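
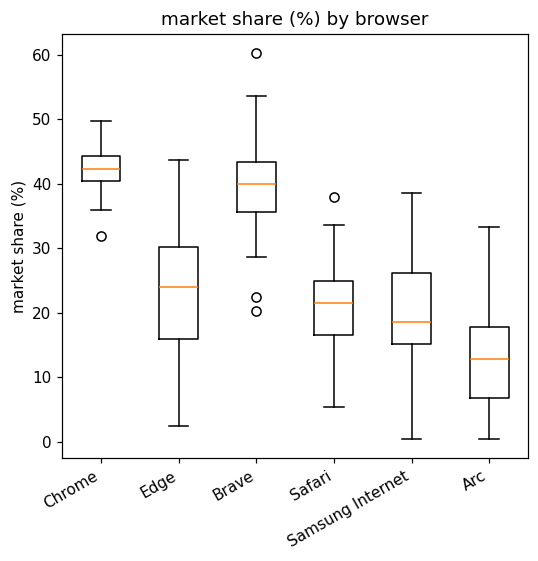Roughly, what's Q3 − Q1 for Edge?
≈ 15

Q3 ≈ 30, Q1 ≈ 15; IQR ≈ 15.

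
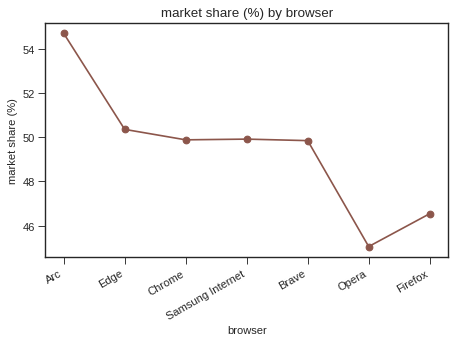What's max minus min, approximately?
Max Arc ≈ 55, min Opera ≈ 45; range ≈ 10.

≈ 10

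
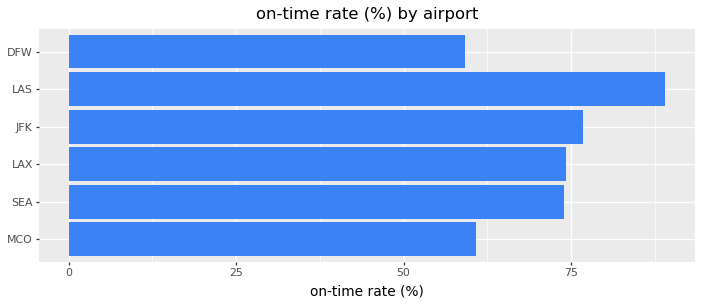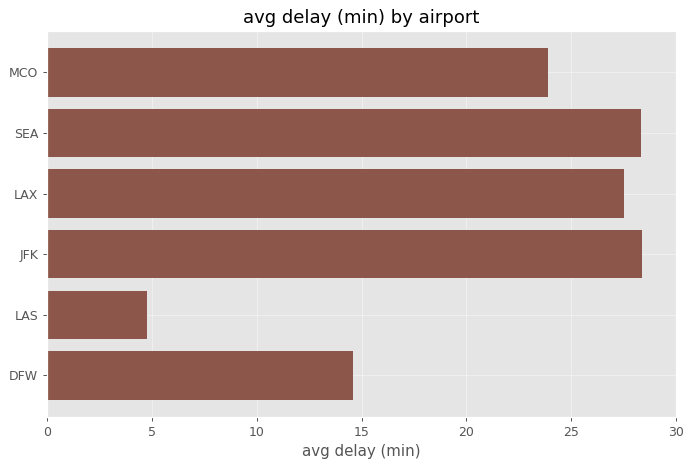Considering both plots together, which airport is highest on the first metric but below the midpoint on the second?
LAS

Chart 2 median avg delay (min) ≈ 25; below-median airports: MCO, LAS, DFW. Among those, LAS has the highest on-time rate (%) (≈ 90).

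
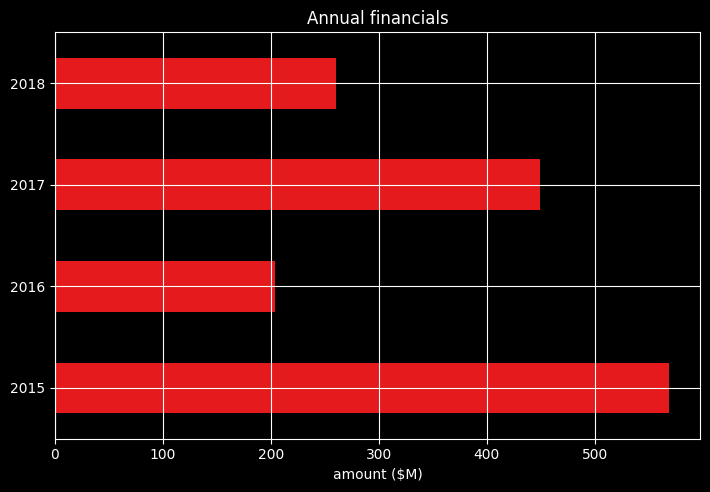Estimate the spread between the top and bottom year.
Max 2015 ≈ 550, min 2016 ≈ 200; range ≈ 350.

≈ 350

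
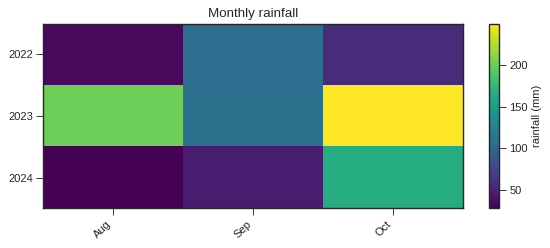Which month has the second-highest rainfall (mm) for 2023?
Top 3 for 2023: Oct ≈ 240, Aug ≈ 200, Sep ≈ 120.

Aug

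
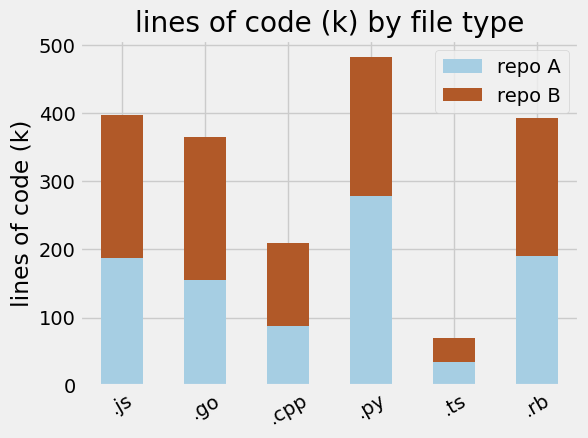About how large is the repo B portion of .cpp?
repo B top ≈ 200, bottom ≈ 100; segment ≈ 100.

≈ 100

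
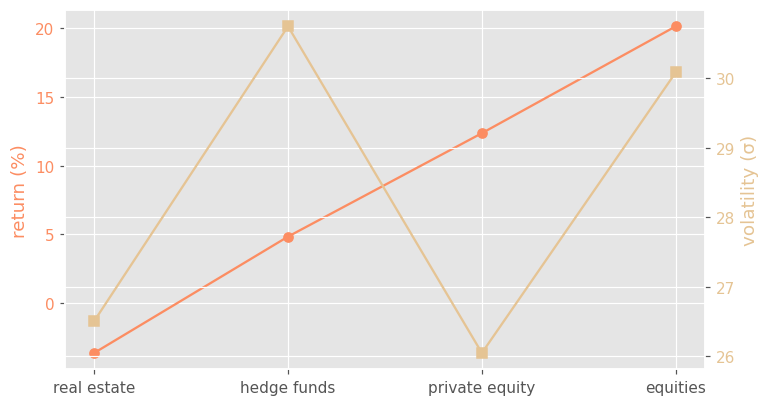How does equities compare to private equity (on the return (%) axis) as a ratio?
equities ≈ 20, private equity ≈ 12; 20/12 ≈ 1.67.

≈ 1.67×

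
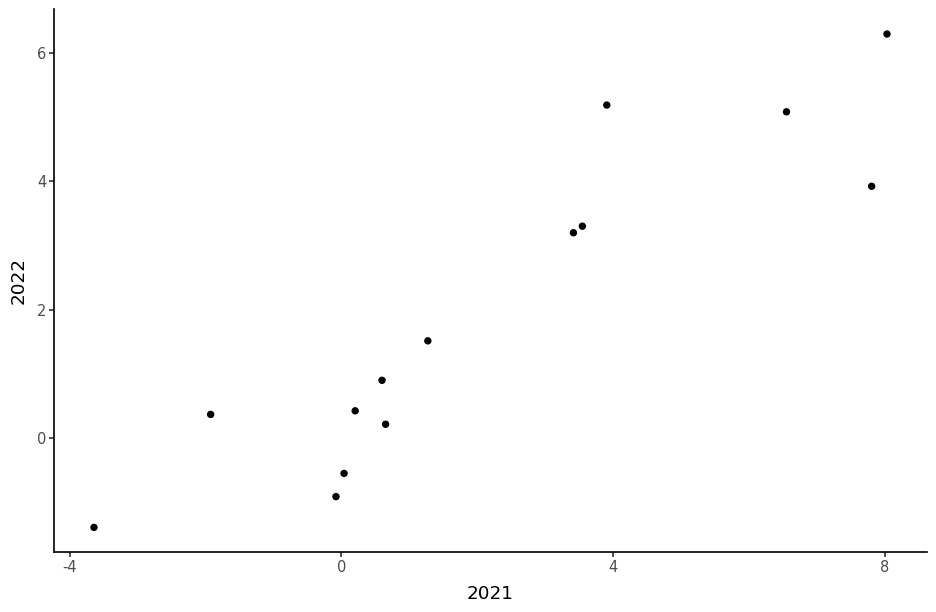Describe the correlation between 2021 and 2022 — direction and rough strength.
Points are positively correlated; strong (|r| ≈ 0.9).

positive, strong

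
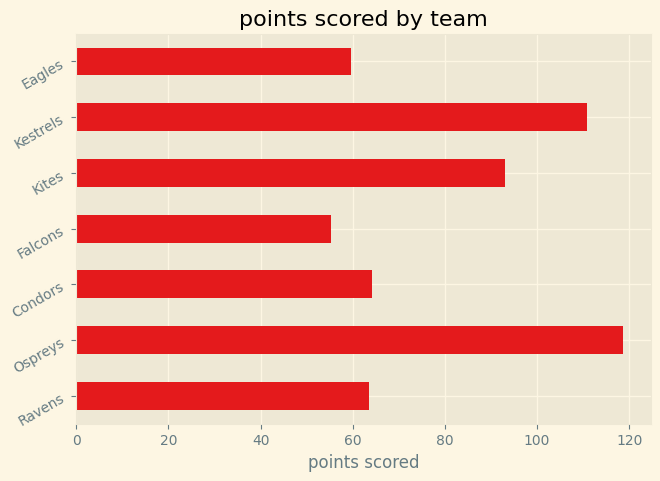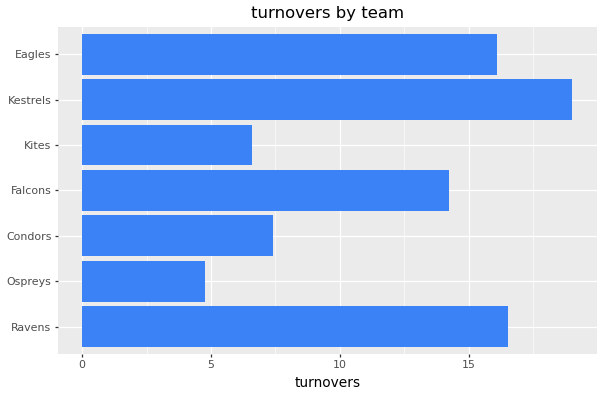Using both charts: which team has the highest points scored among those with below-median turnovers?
Chart 2 median turnovers ≈ 14; below-median teams: Ospreys, Condors, Kites. Among those, Ospreys has the highest points scored (≈ 120).

Ospreys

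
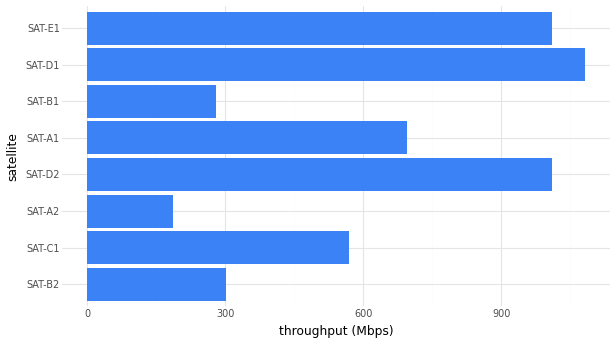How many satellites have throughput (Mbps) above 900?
3

Above 900: SAT-D2, SAT-D1, SAT-E1.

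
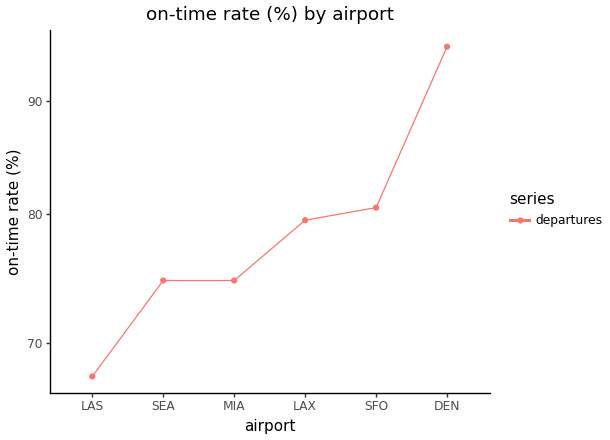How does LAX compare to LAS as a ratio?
LAX ≈ 80, LAS ≈ 70; 80/70 ≈ 1.14.

≈ 1.14×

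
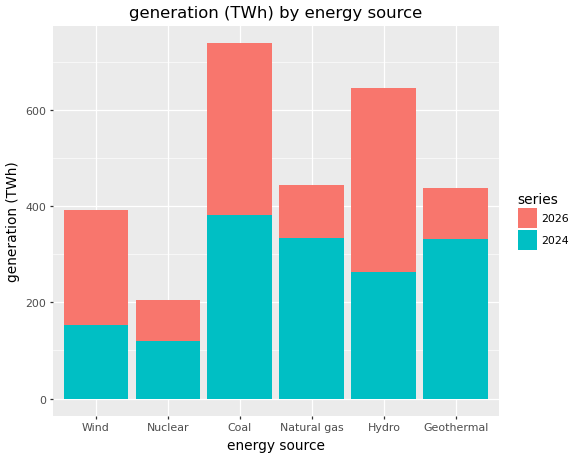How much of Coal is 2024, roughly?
≈ 400

2024 top ≈ 400, bottom ≈ 0; segment ≈ 400.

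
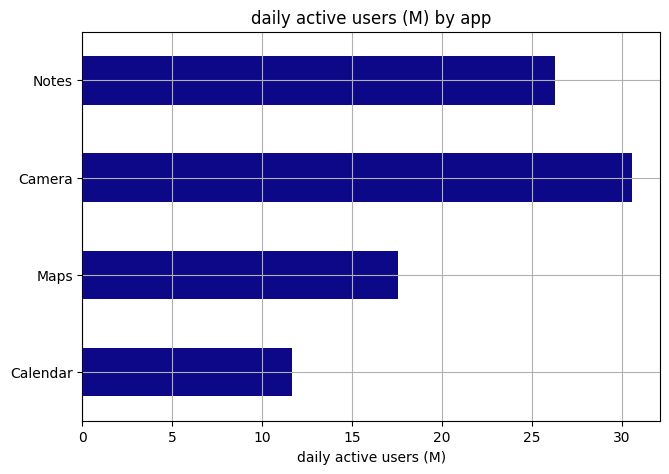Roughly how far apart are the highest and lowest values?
≈ 20

Max Camera ≈ 30, min Calendar ≈ 10; range ≈ 20.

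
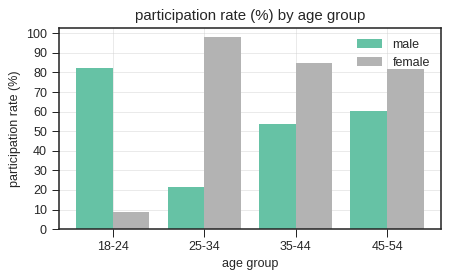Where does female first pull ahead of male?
25-34

18-24: female ≈ 10 vs male ≈ 80 (not yet); 25-34: female ≈ 100 vs male ≈ 20 (first crossover).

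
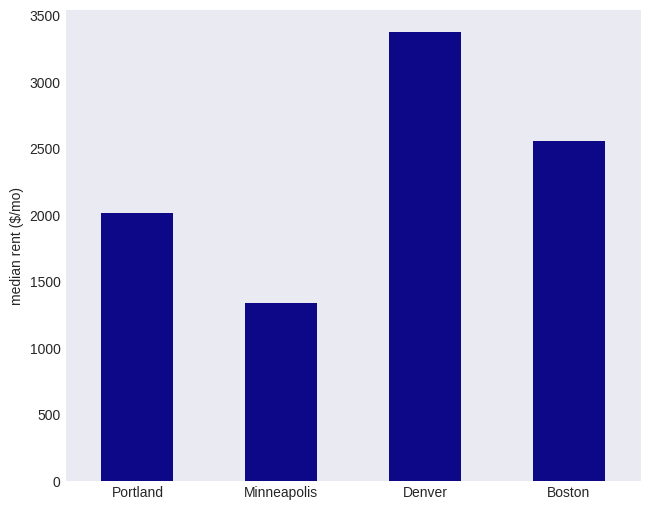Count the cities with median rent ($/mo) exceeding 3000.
Above 3000: Denver.

1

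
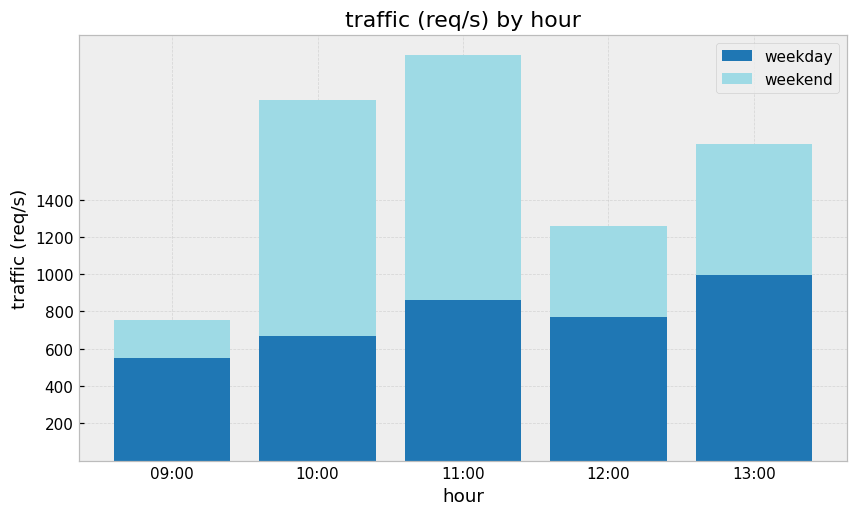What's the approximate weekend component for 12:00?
≈ 400

weekend top ≈ 1200, bottom ≈ 800; segment ≈ 400.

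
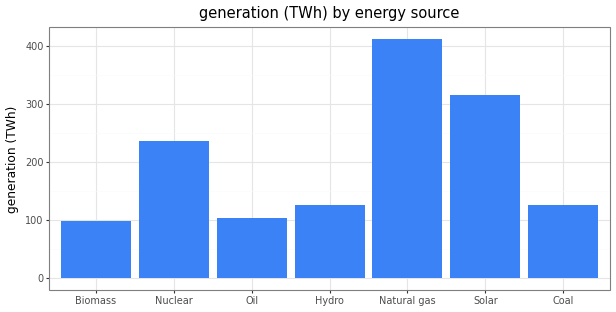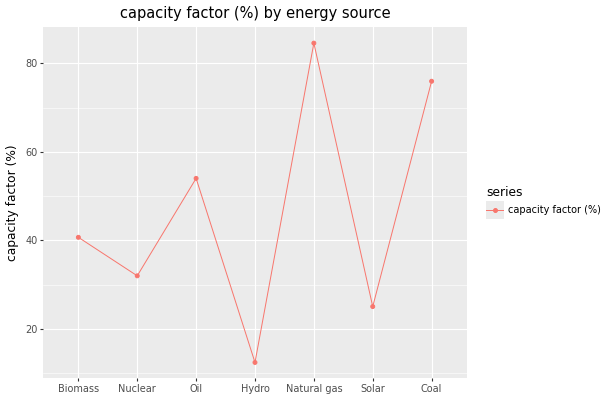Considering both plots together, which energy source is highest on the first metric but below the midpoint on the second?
Chart 2 median capacity factor (%) ≈ 40; below-median energy sources: Nuclear, Hydro, Solar. Among those, Solar has the highest generation (TWh) (≈ 300).

Solar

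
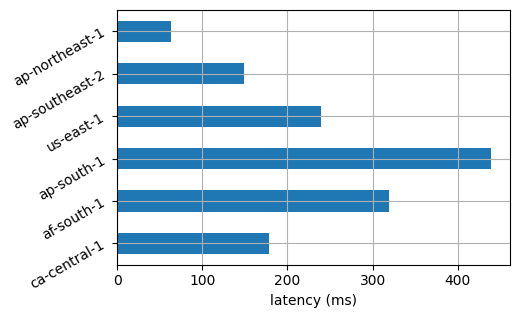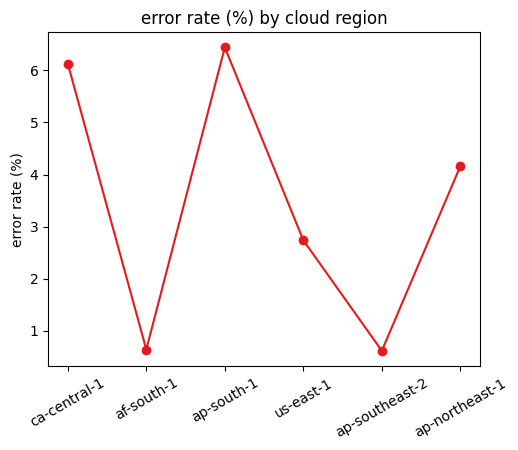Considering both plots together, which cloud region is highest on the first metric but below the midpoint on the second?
Chart 2 median error rate (%) ≈ 3; below-median cloud regions: af-south-1, us-east-1, ap-southeast-2. Among those, af-south-1 has the highest latency (ms) (≈ 300).

af-south-1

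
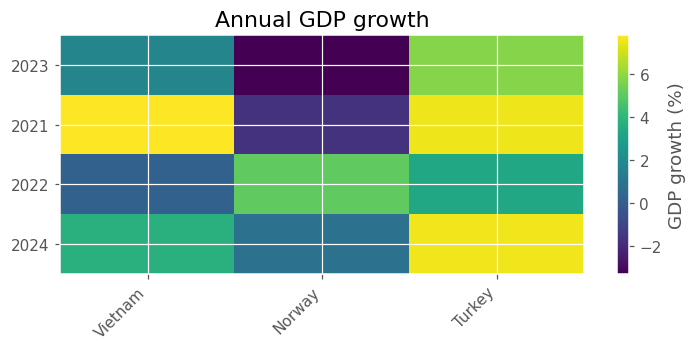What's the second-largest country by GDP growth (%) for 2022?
Top 3 for 2022: Norway ≈ 5, Turkey ≈ 3, Vietnam ≈ 0.

Turkey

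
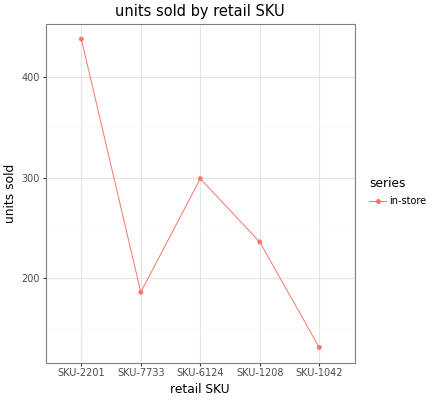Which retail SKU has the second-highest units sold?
Top 3: SKU-2201 ≈ 450, SKU-6124 ≈ 300, SKU-1208 ≈ 250.

SKU-6124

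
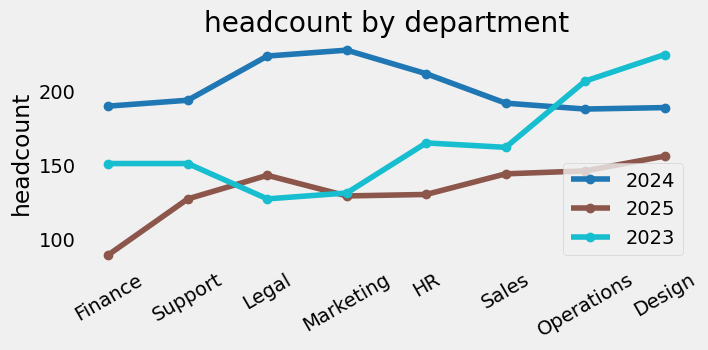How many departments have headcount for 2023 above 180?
Above 180: Operations, Design.

2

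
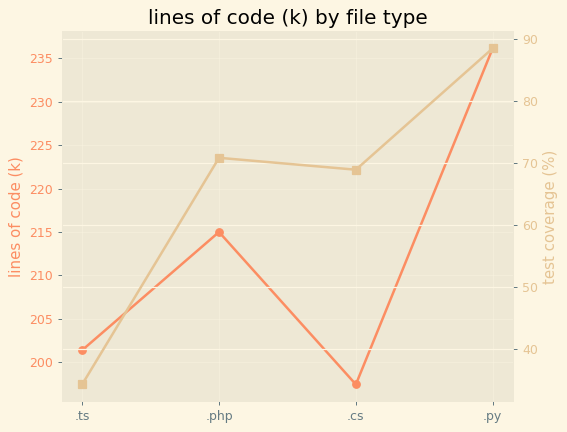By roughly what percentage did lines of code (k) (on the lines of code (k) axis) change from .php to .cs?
.php ≈ 215, .cs ≈ 195; (195 − 215) / 215 ≈ -9.3%.

≈ -9.3%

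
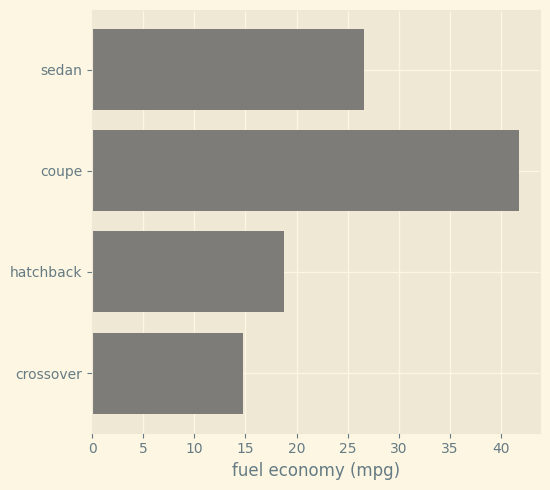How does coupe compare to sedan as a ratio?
coupe ≈ 40, sedan ≈ 25; 40/25 ≈ 1.6.

≈ 1.6×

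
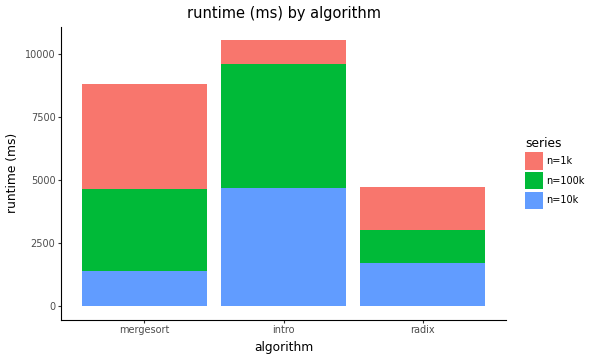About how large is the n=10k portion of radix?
≈ 2000

n=10k top ≈ 2000, bottom ≈ 0; segment ≈ 2000.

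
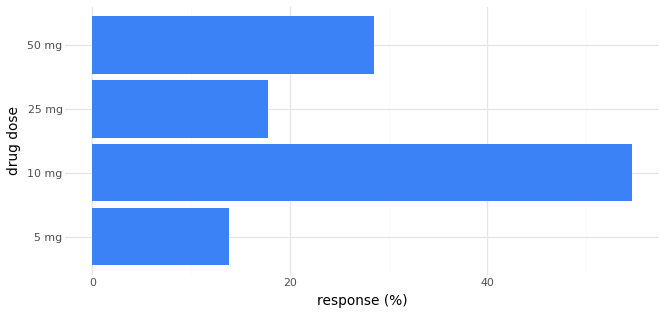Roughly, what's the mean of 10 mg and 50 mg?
(55 + 30) / 2 ≈ 42.

≈ 42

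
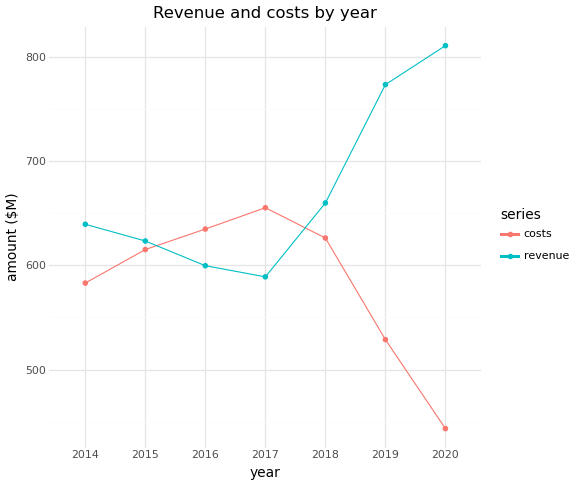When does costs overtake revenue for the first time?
2016

2015: costs ≈ 600 vs revenue ≈ 600 (not yet); 2016: costs ≈ 650 vs revenue ≈ 600 (first crossover).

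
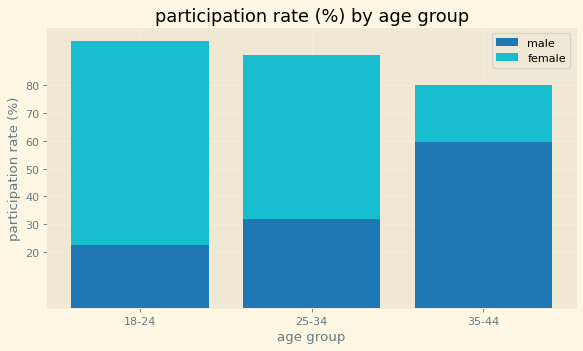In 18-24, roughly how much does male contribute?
≈ 20

male top ≈ 20, bottom ≈ 0; segment ≈ 20.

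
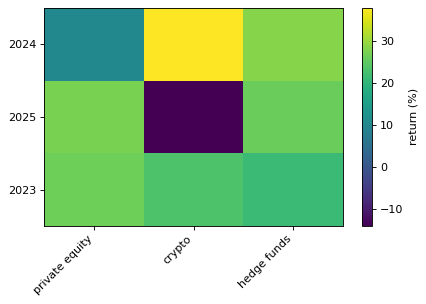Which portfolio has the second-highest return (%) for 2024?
Top 3 for 2024: crypto ≈ 40, hedge funds ≈ 30, private equity ≈ 10.

hedge funds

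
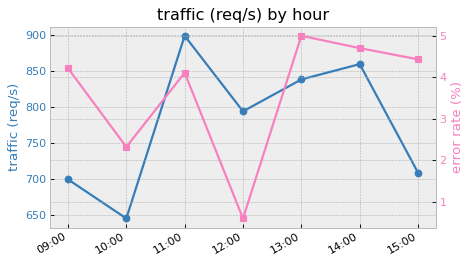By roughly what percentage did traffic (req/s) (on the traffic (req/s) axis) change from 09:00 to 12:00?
09:00 ≈ 700, 12:00 ≈ 800; (800 − 700) / 700 ≈ +14.3%.

≈ +14.3%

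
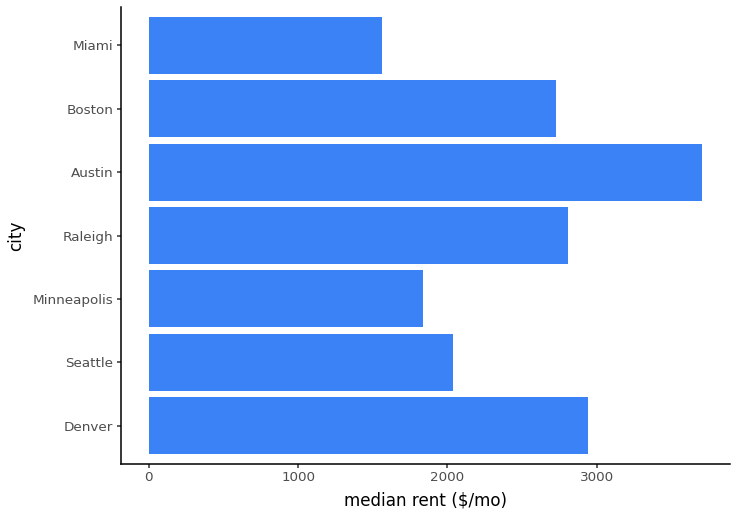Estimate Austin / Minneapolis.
≈ 1.75×

Austin ≈ 3500, Minneapolis ≈ 2000; 3500/2000 ≈ 1.75.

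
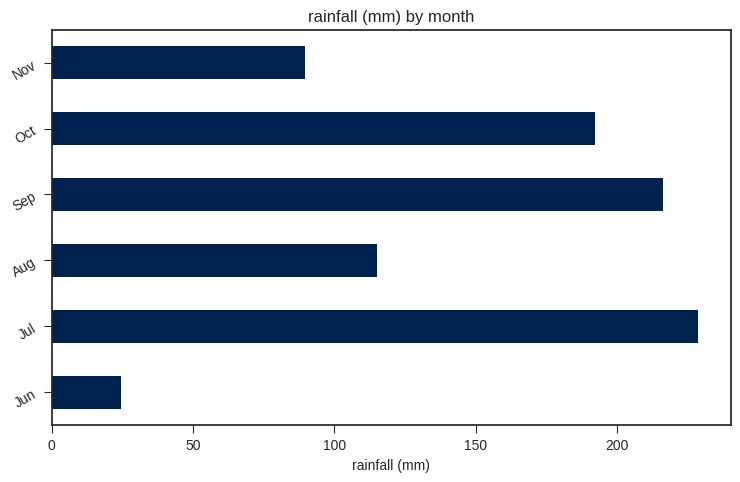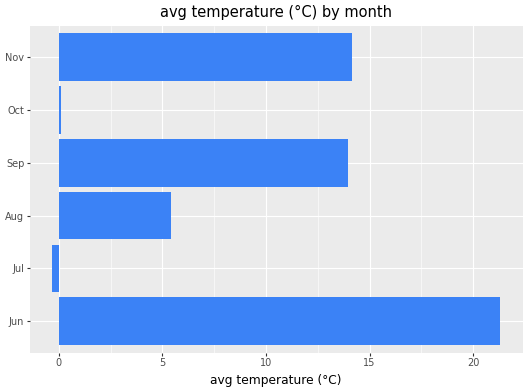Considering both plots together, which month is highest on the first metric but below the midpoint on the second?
Chart 2 median avg temperature (°C) ≈ 10; below-median months: Jul, Aug, Oct. Among those, Jul has the highest rainfall (mm) (≈ 225).

Jul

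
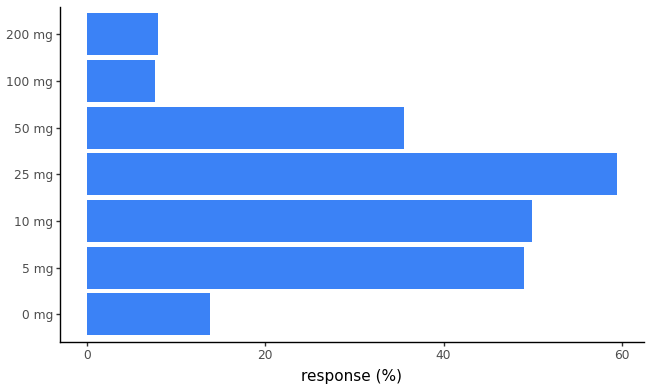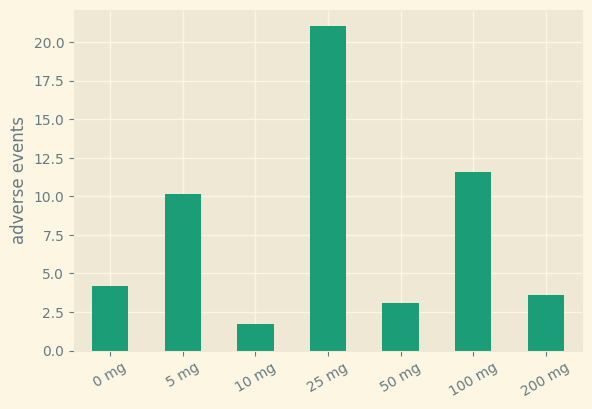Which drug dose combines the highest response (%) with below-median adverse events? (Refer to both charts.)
10 mg

Chart 2 median adverse events ≈ 4; below-median drug doses: 10 mg, 50 mg, 200 mg. Among those, 10 mg has the highest response (%) (≈ 50).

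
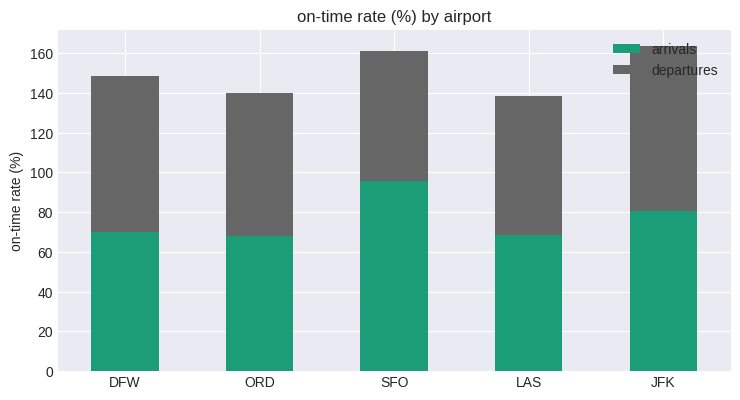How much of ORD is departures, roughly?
≈ 80

departures top ≈ 140, bottom ≈ 60; segment ≈ 80.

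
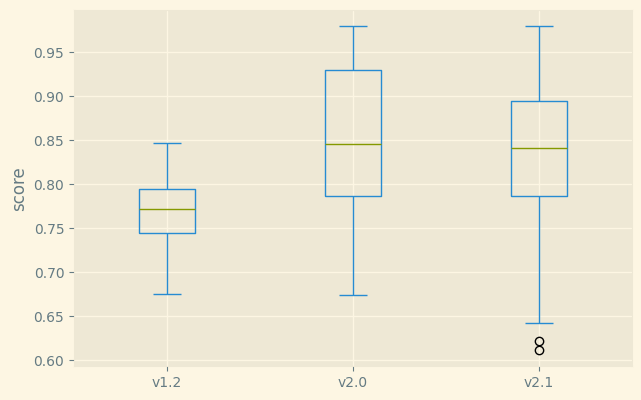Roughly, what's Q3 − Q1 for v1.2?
Q3 ≈ 0.79, Q1 ≈ 0.74; IQR ≈ 0.05.

≈ 0.05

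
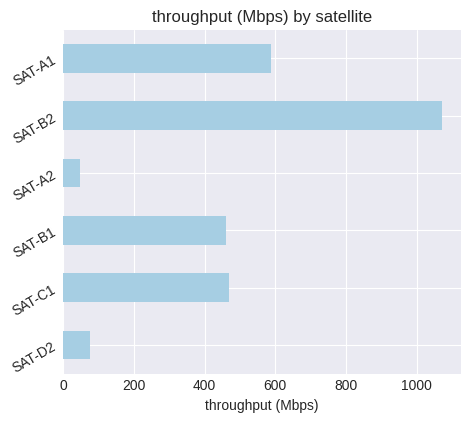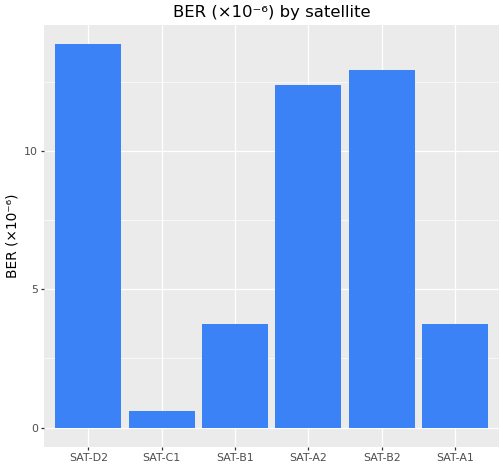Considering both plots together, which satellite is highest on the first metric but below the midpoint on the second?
Chart 2 median BER (×10⁻⁶) ≈ 8; below-median satellites: SAT-C1, SAT-B1, SAT-A1. Among those, SAT-A1 has the highest throughput (Mbps) (≈ 600).

SAT-A1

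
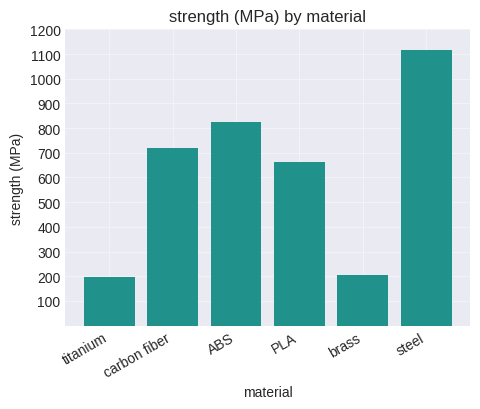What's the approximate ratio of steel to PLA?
steel ≈ 1100, PLA ≈ 700; 1100/700 ≈ 1.57.

≈ 1.57×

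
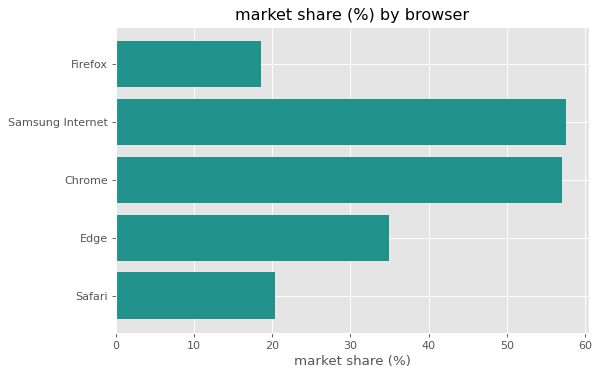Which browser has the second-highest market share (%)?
Chrome

Top 3: Samsung Internet ≈ 60, Chrome ≈ 55, Edge ≈ 35.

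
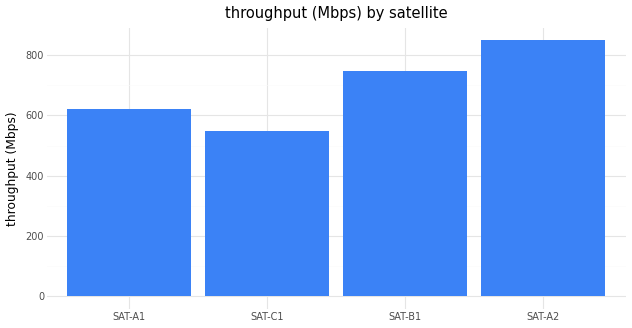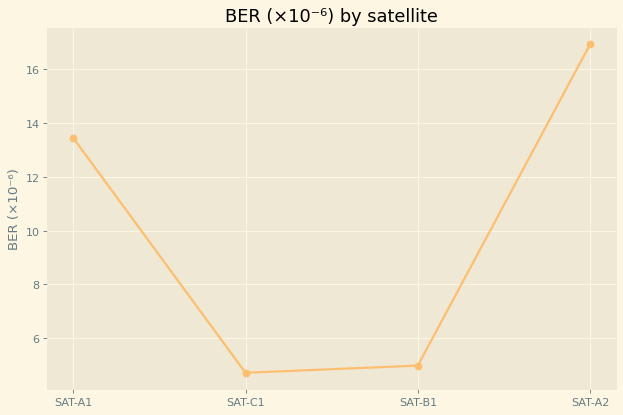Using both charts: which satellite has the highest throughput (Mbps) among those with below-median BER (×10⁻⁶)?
SAT-B1

Chart 2 median BER (×10⁻⁶) ≈ 10; below-median satellites: SAT-C1, SAT-B1. Among those, SAT-B1 has the highest throughput (Mbps) (≈ 700).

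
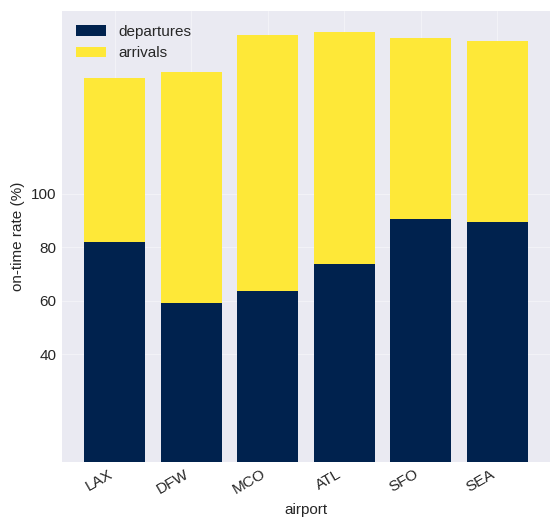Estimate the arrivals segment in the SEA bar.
arrivals top ≈ 160, bottom ≈ 80; segment ≈ 80.

≈ 80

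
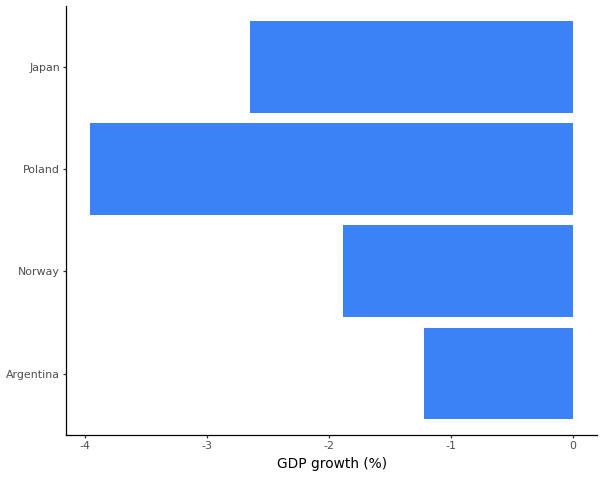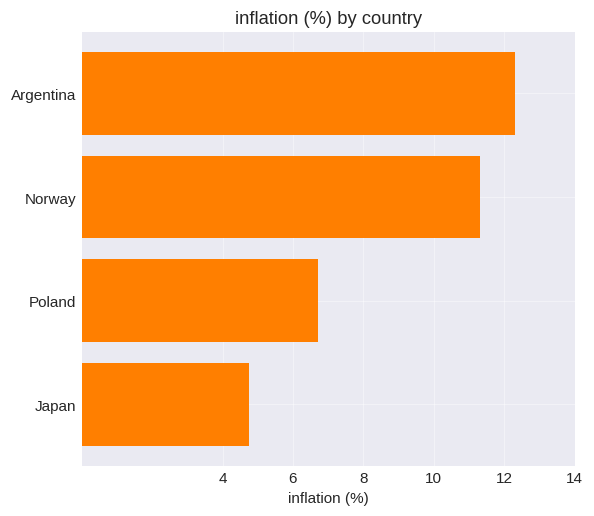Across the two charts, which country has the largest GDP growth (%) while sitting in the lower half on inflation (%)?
Japan

Chart 2 median inflation (%) ≈ 10; below-median countries: Poland, Japan. Among those, Japan has the highest GDP growth (%) (≈ -3).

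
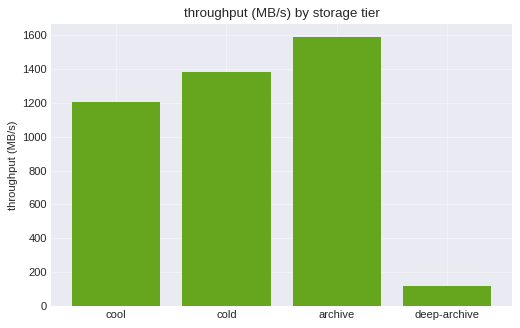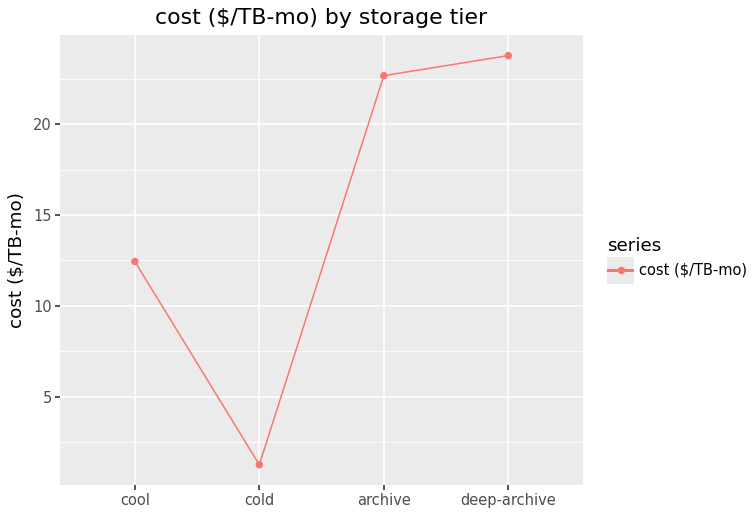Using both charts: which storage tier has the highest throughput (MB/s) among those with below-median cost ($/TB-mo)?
Chart 2 median cost ($/TB-mo) ≈ 20; below-median storage tiers: cool, cold. Among those, cold has the highest throughput (MB/s) (≈ 1400).

cold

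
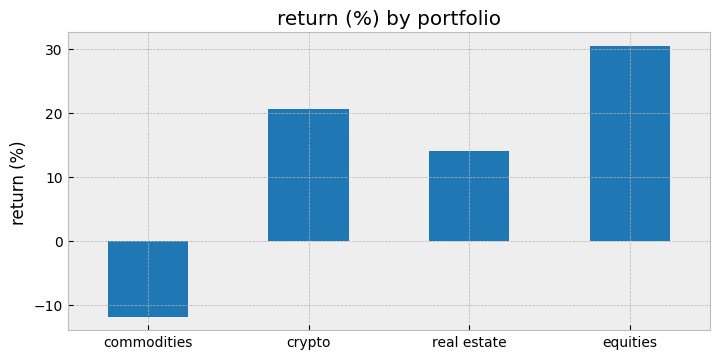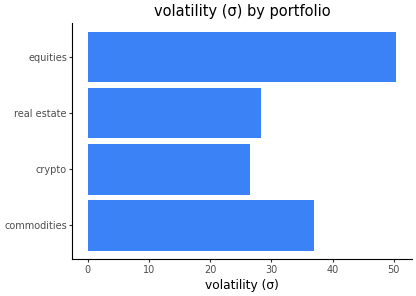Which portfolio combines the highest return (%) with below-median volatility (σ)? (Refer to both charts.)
crypto

Chart 2 median volatility (σ) ≈ 35; below-median portfolios: crypto, real estate. Among those, crypto has the highest return (%) (≈ 20).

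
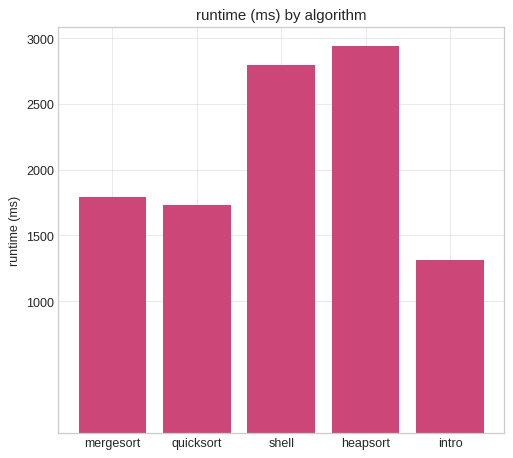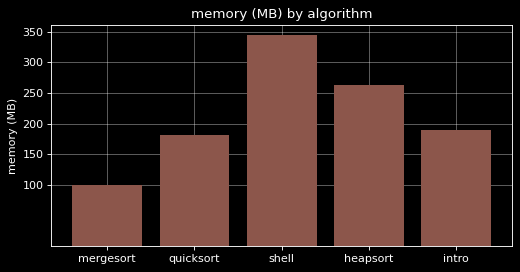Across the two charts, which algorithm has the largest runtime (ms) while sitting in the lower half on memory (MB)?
mergesort

Chart 2 median memory (MB) ≈ 200; below-median algorithms: mergesort, quicksort. Among those, mergesort has the highest runtime (ms) (≈ 2000).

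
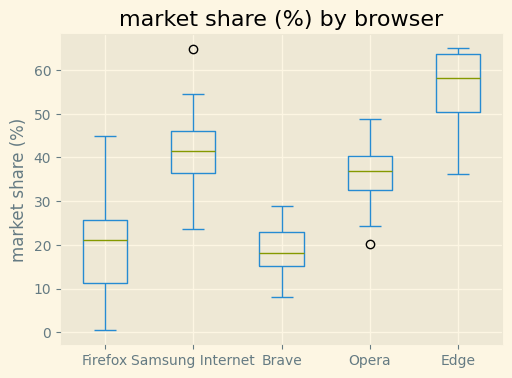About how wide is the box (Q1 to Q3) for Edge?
Q3 ≈ 65, Q1 ≈ 50; IQR ≈ 15.

≈ 15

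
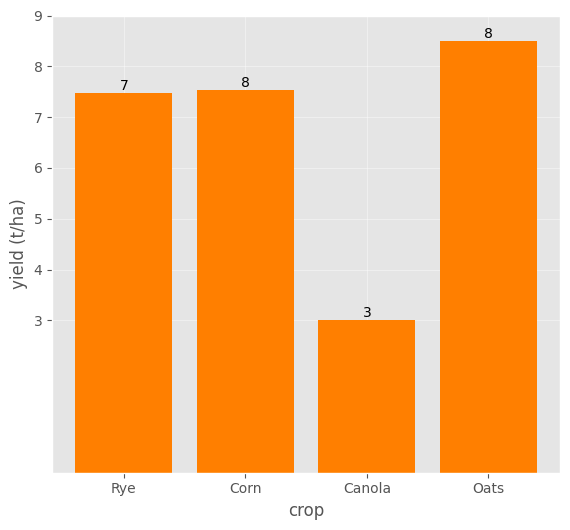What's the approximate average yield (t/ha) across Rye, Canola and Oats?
(7 + 3 + 8) / 3 ≈ 6.

≈ 6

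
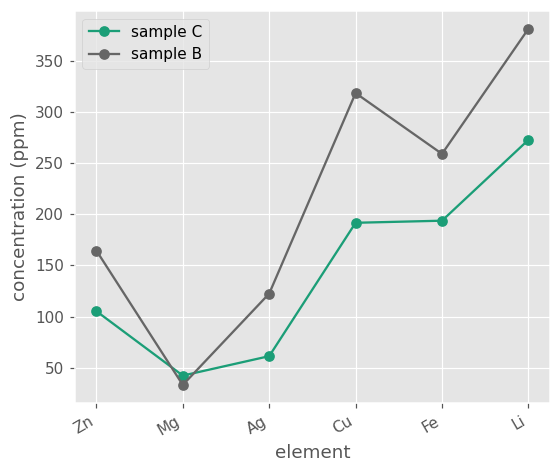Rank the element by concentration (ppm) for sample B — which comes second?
Top 3 for sample B: Li ≈ 400, Cu ≈ 300, Fe ≈ 250.

Cu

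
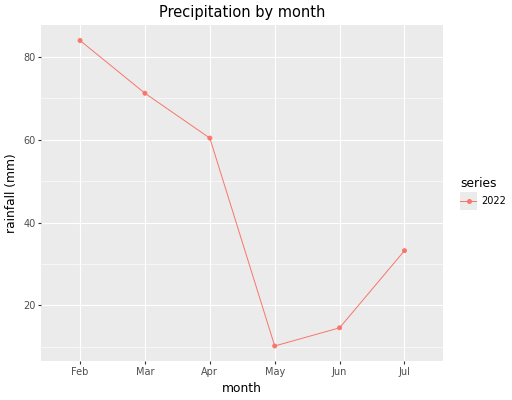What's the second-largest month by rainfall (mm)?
Top 3: Feb ≈ 80, Mar ≈ 70, Apr ≈ 60.

Mar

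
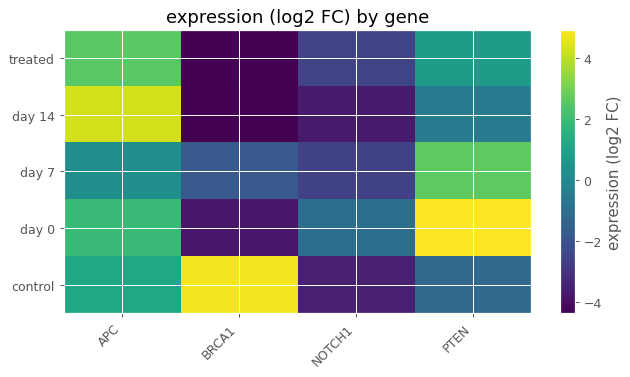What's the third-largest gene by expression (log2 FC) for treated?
NOTCH1

Top 4 for treated: APC ≈ 3, PTEN ≈ 1, NOTCH1 ≈ -2, BRCA1 ≈ -4.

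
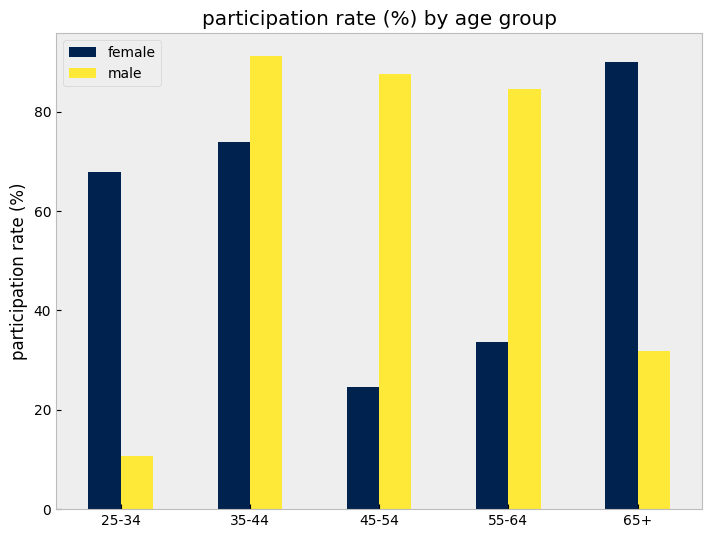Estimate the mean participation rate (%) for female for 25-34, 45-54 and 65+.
≈ 60

(70 + 20 + 90) / 3 ≈ 60.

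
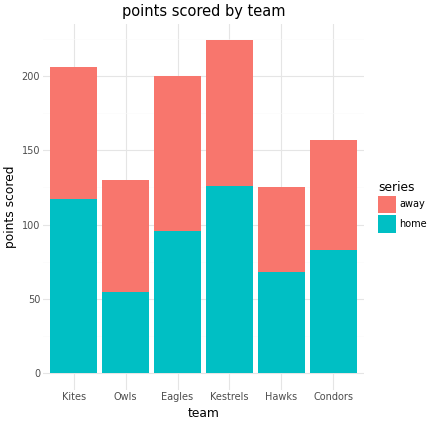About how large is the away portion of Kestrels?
≈ 100

away top ≈ 220, bottom ≈ 120; segment ≈ 100.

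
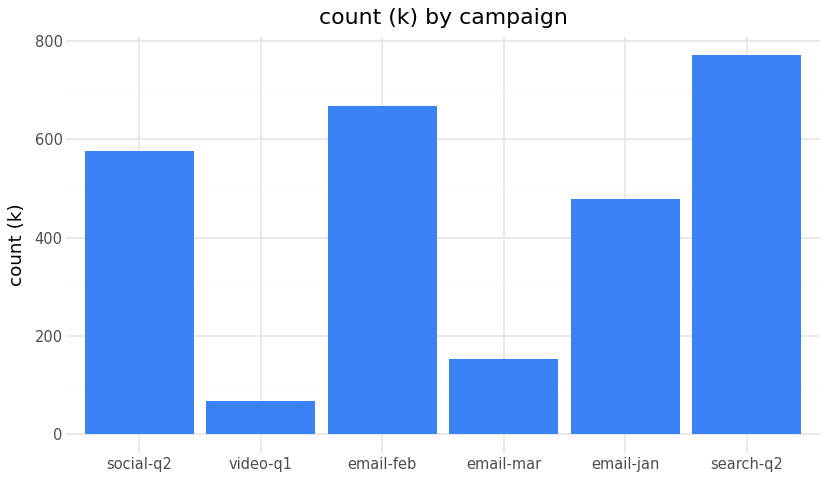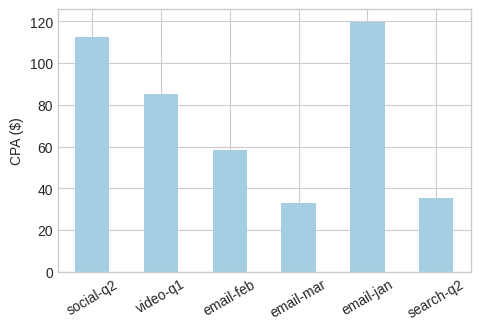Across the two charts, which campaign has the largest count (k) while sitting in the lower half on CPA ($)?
search-q2

Chart 2 median CPA ($) ≈ 80; below-median campaigns: email-feb, email-mar, search-q2. Among those, search-q2 has the highest count (k) (≈ 800).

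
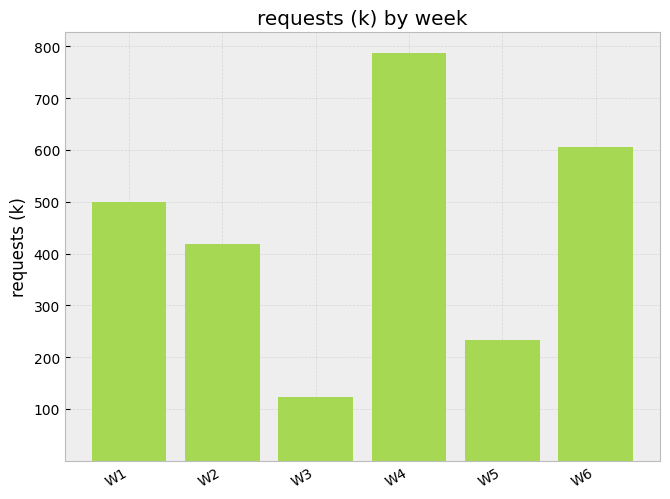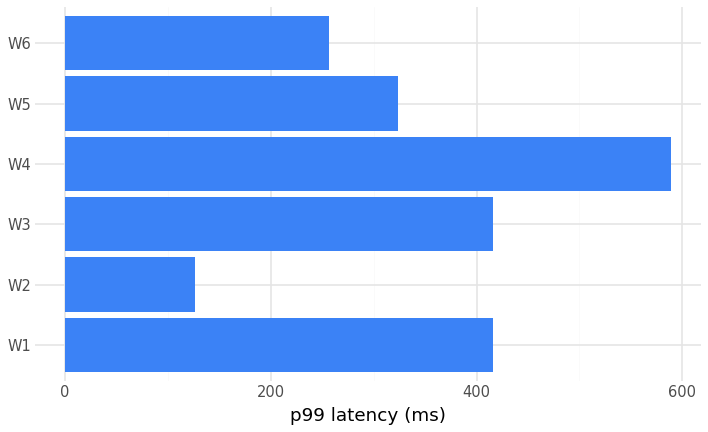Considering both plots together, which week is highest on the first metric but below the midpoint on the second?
W6

Chart 2 median p99 latency (ms) ≈ 400; below-median weeks: W2, W5, W6. Among those, W6 has the highest requests (k) (≈ 600).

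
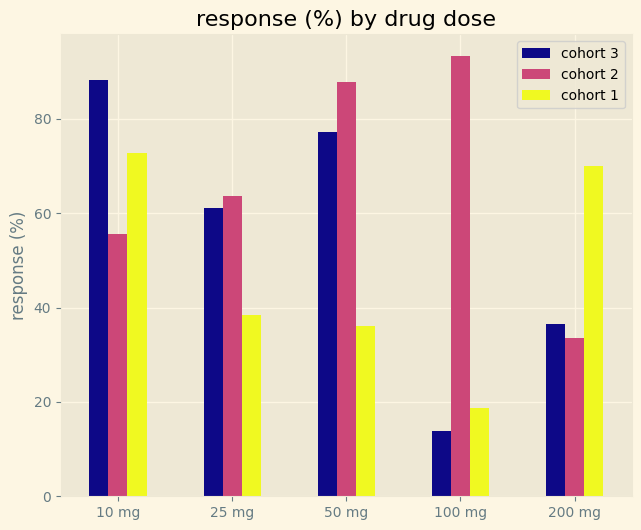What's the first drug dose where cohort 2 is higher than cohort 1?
25 mg

10 mg: cohort 2 ≈ 60 vs cohort 1 ≈ 70 (not yet); 25 mg: cohort 2 ≈ 60 vs cohort 1 ≈ 40 (first crossover).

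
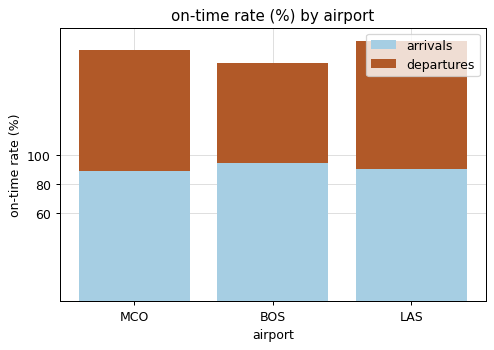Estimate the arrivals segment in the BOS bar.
≈ 100

arrivals top ≈ 100, bottom ≈ 0; segment ≈ 100.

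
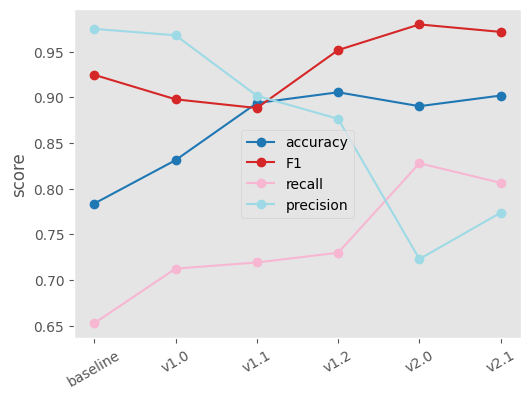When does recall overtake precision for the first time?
v1.2: recall ≈ 0.75 vs precision ≈ 0.90 (not yet); v2.0: recall ≈ 0.85 vs precision ≈ 0.70 (first crossover).

v2.0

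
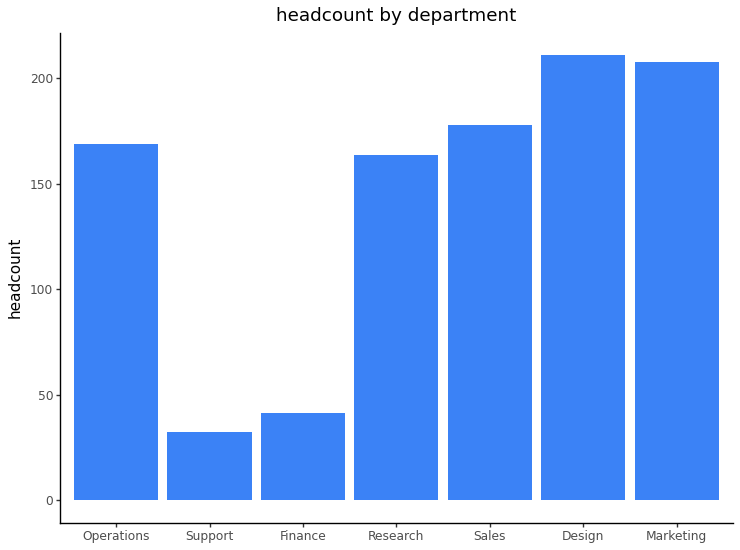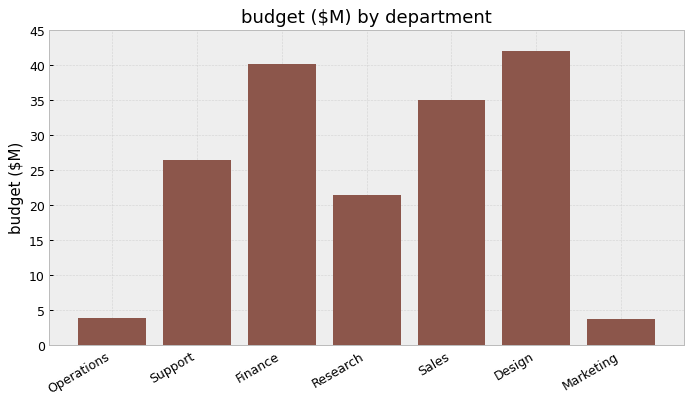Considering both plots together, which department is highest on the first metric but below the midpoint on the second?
Marketing

Chart 2 median budget ($M) ≈ 25; below-median departments: Operations, Research, Marketing. Among those, Marketing has the highest headcount (≈ 200).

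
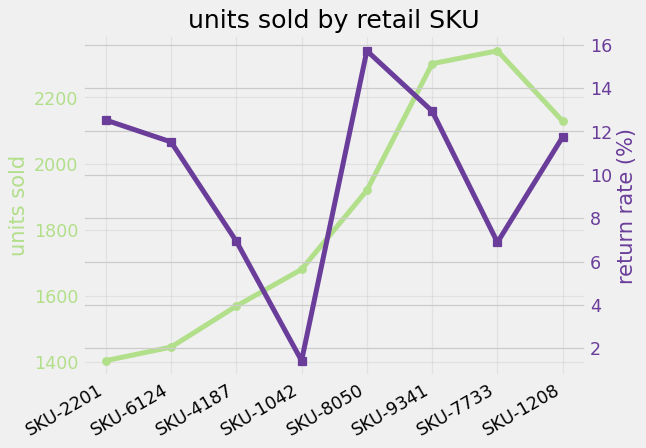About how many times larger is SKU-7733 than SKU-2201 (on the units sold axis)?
SKU-7733 ≈ 2300, SKU-2201 ≈ 1400; 2300/1400 ≈ 1.64.

≈ 1.64×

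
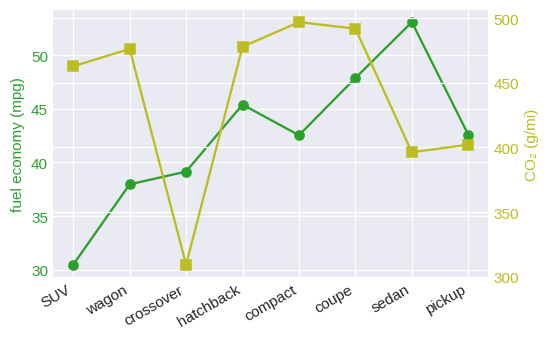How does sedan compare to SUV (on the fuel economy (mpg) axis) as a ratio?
sedan ≈ 54, SUV ≈ 30; 54/30 ≈ 1.8.

≈ 1.8×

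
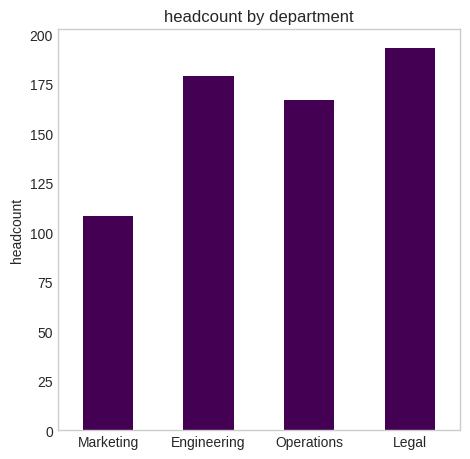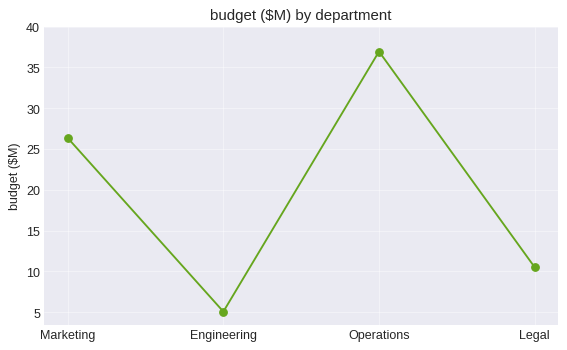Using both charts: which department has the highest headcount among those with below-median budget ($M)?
Legal

Chart 2 median budget ($M) ≈ 20; below-median departments: Engineering, Legal. Among those, Legal has the highest headcount (≈ 200).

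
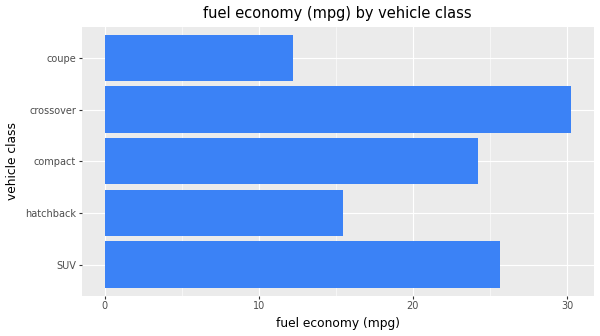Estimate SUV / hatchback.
SUV ≈ 25, hatchback ≈ 15; 25/15 ≈ 1.67.

≈ 1.67×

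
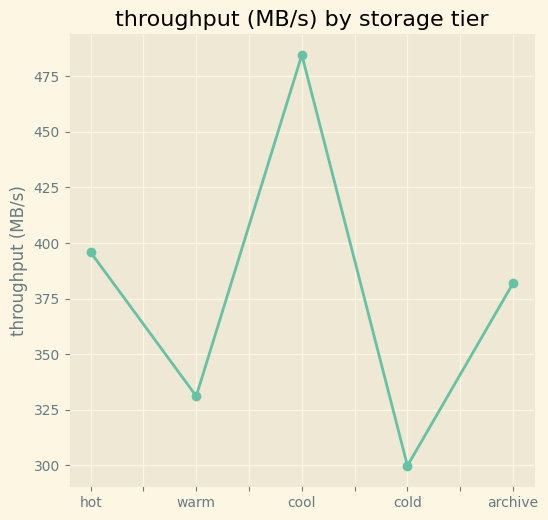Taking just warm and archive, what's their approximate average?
≈ 360

(340 + 380) / 2 ≈ 360.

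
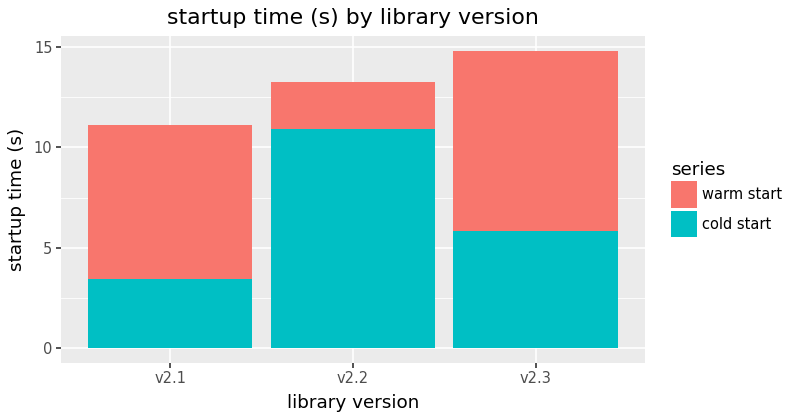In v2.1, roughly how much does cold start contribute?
cold start top ≈ 4, bottom ≈ 0; segment ≈ 4.

≈ 4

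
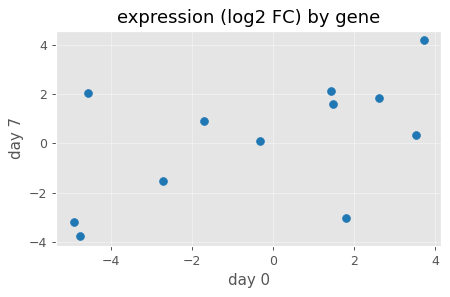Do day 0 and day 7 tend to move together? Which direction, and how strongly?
positive, moderate

Points are positively correlated; moderate (|r| ≈ 0.5).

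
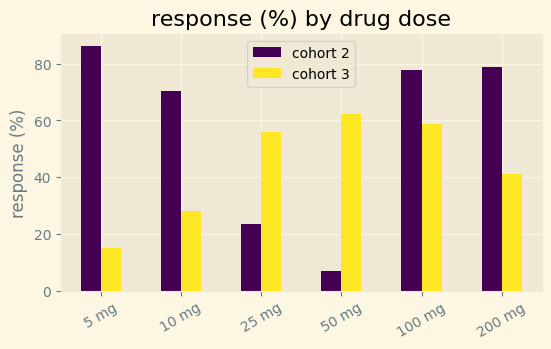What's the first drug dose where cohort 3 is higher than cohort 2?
10 mg: cohort 3 ≈ 30 vs cohort 2 ≈ 70 (not yet); 25 mg: cohort 3 ≈ 60 vs cohort 2 ≈ 20 (first crossover).

25 mg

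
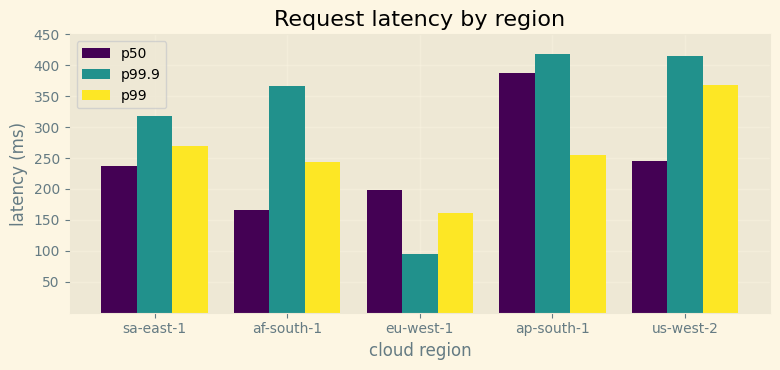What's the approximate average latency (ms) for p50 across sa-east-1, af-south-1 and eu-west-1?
(250 + 150 + 200) / 3 ≈ 200.

≈ 200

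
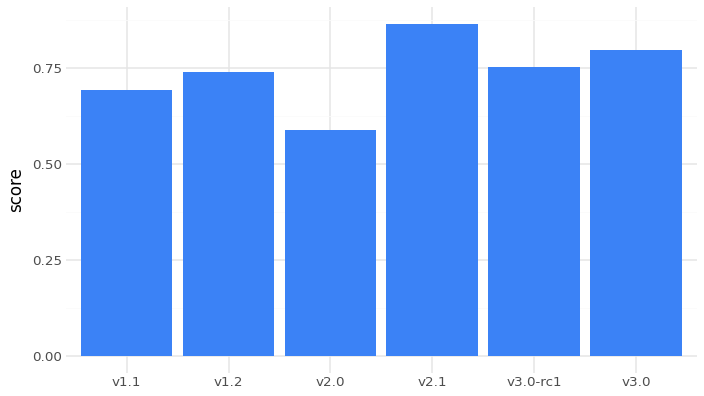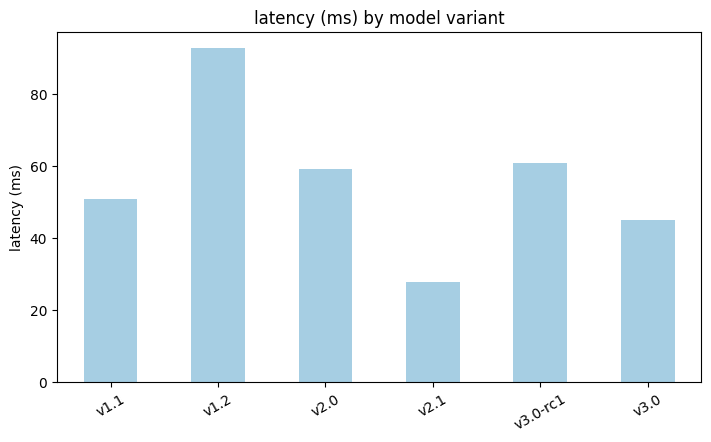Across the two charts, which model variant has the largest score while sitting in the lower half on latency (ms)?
Chart 2 median latency (ms) ≈ 50; below-median model variants: v1.1, v2.1, v3.0. Among those, v2.1 has the highest score (≈ 0.9).

v2.1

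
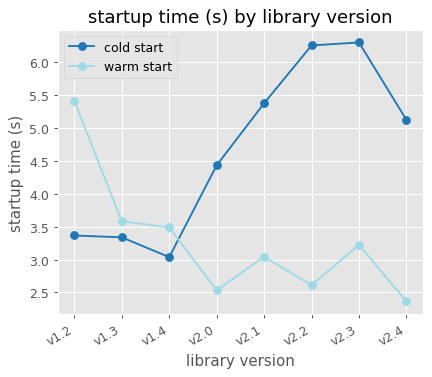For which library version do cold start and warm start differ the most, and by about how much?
v2.2, ≈ 4.0 s

v2.2: cold start ≈ 6.5, warm start ≈ 2.5 → gap ≈ 4.0. Next-largest (v2.3) is only ≈ 3.5.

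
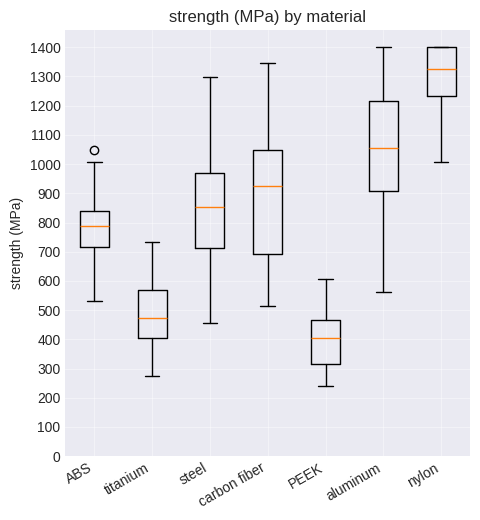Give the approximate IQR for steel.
Q3 ≈ 1000, Q1 ≈ 700; IQR ≈ 300.

≈ 300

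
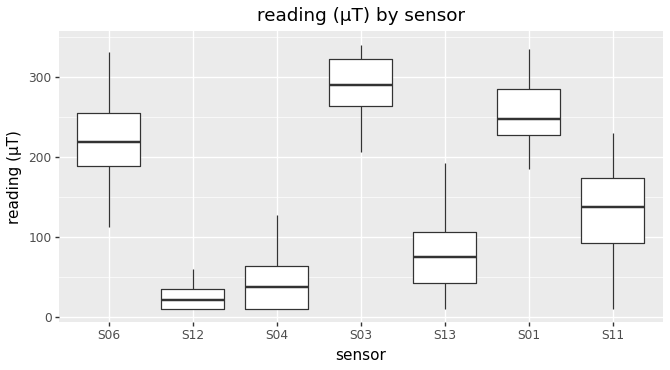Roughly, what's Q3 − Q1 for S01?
≈ 50

Q3 ≈ 275, Q1 ≈ 225; IQR ≈ 50.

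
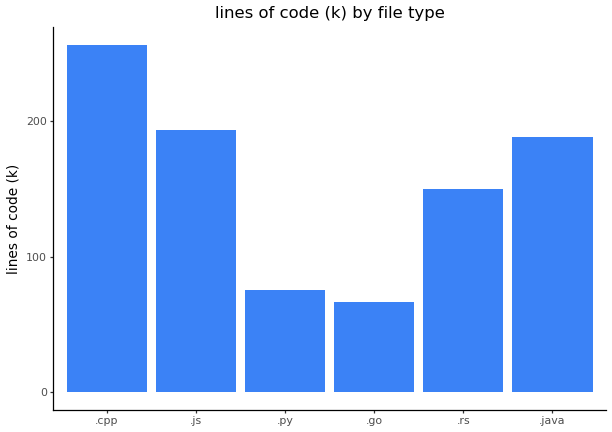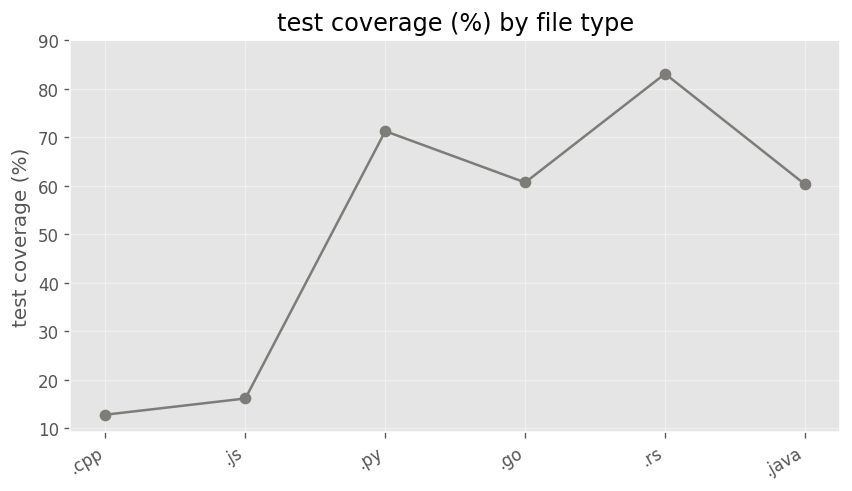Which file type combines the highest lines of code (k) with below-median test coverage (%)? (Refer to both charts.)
Chart 2 median test coverage (%) ≈ 60; below-median file types: .cpp, .js, .java. Among those, .cpp has the highest lines of code (k) (≈ 250).

.cpp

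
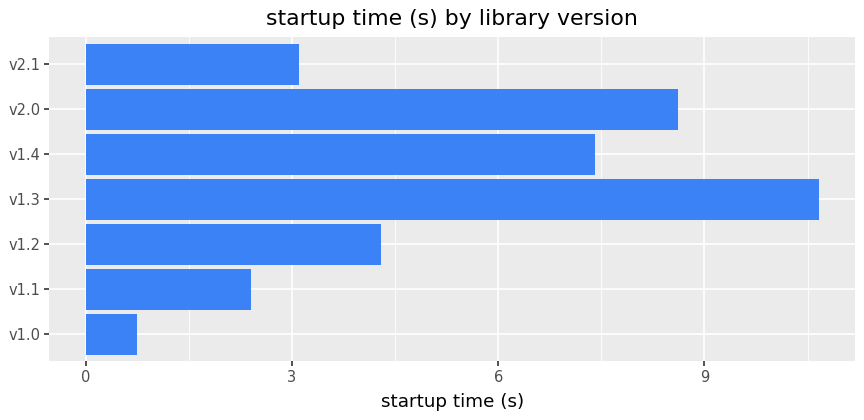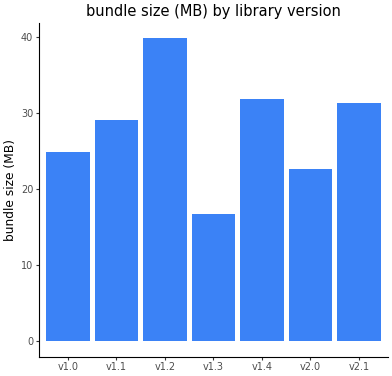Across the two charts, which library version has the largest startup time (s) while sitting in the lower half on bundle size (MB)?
v1.3

Chart 2 median bundle size (MB) ≈ 30; below-median library versions: v1.0, v1.3, v2.0. Among those, v1.3 has the highest startup time (s) (≈ 11).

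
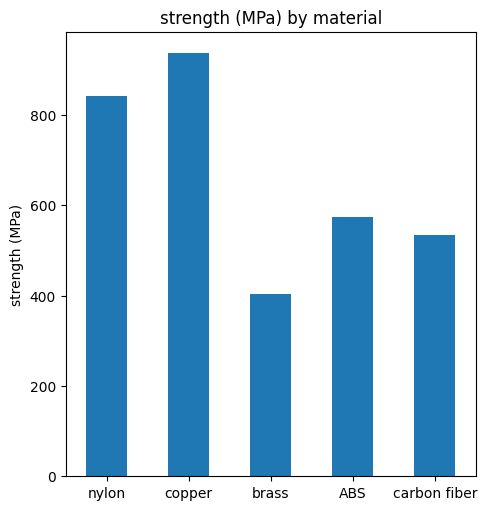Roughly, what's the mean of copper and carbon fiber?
(900 + 500) / 2 ≈ 700.

≈ 700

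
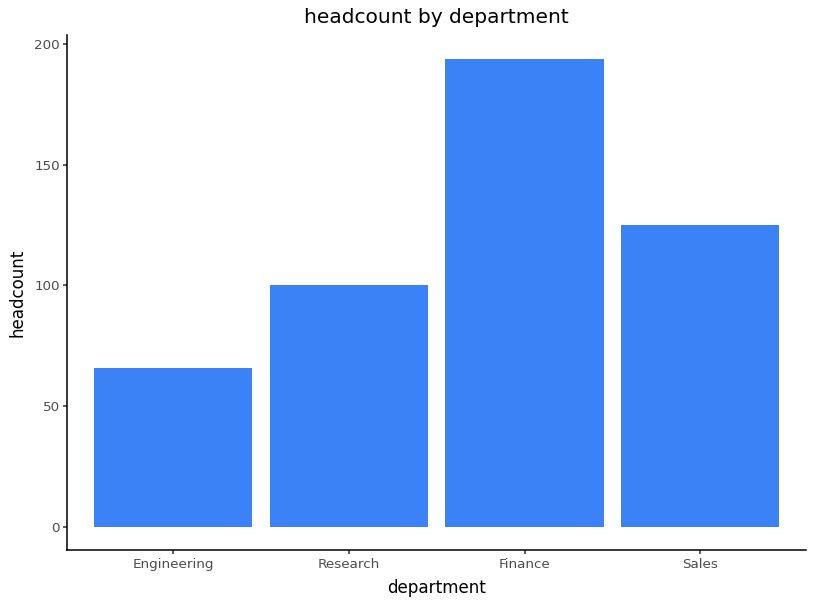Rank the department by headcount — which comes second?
Top 3: Finance ≈ 200, Sales ≈ 120, Research ≈ 100.

Sales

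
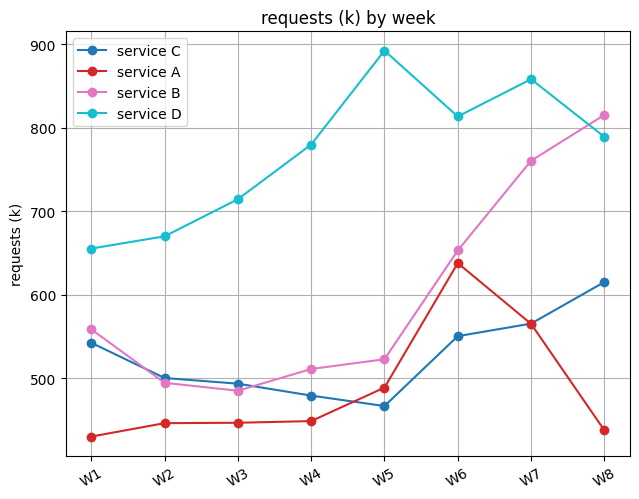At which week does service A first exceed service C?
W4: service A ≈ 450 vs service C ≈ 500 (not yet); W5: service A ≈ 500 vs service C ≈ 450 (first crossover).

W5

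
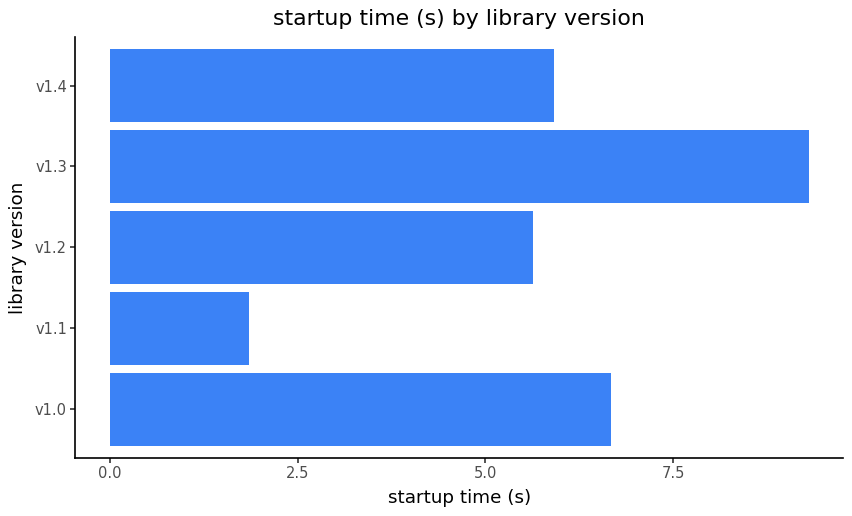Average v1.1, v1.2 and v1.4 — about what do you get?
(2 + 6 + 6) / 3 ≈ 5.

≈ 5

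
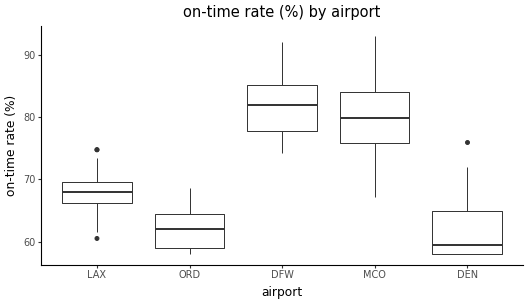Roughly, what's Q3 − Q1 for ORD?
Q3 ≈ 64, Q1 ≈ 58; IQR ≈ 6.

≈ 6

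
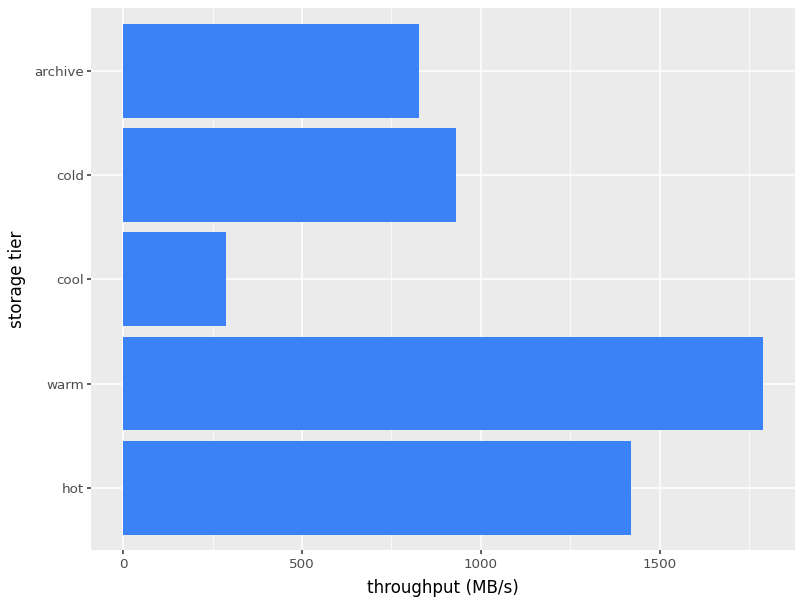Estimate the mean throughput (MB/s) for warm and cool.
≈ 1000

(1800 + 200) / 2 ≈ 1000.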